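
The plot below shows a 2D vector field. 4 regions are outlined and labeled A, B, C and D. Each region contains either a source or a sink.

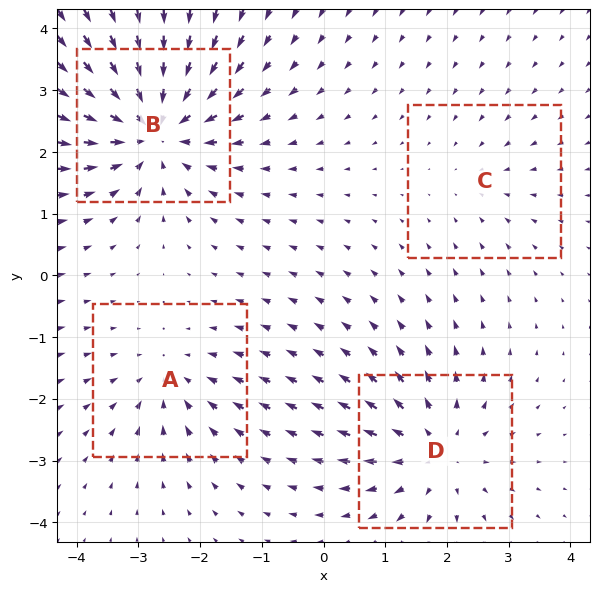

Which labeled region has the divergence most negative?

Divergence at each region's feature centre — A: about -3, B: about -7, C: about -2, D: about +4. Region B is most negative.

B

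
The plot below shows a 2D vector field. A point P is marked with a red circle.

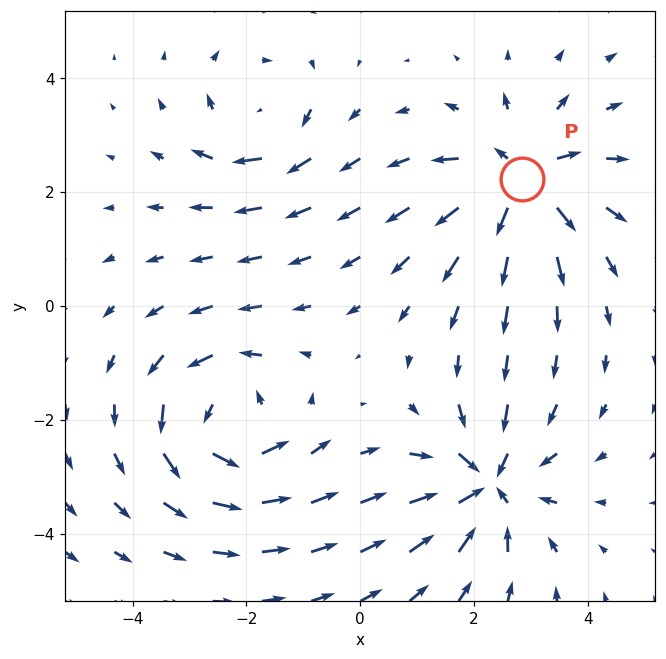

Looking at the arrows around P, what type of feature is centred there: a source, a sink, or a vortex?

source

At P (2.8, 2.2) the arrows spread outward. Divergence about +5, curl ≈0 — positive divergence with near-zero curl is a source.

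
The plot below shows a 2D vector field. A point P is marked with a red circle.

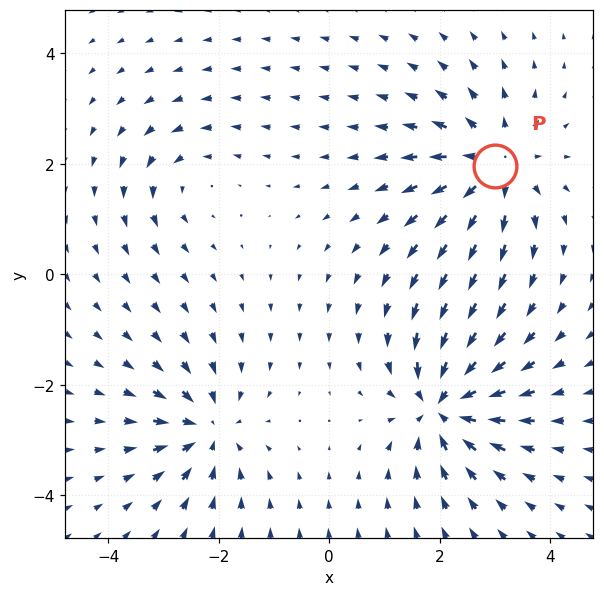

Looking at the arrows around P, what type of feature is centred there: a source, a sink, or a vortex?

source

At P (3.0, 2.0) the arrows spread outward. Divergence about +5, curl ≈0 — positive divergence with near-zero curl is a source.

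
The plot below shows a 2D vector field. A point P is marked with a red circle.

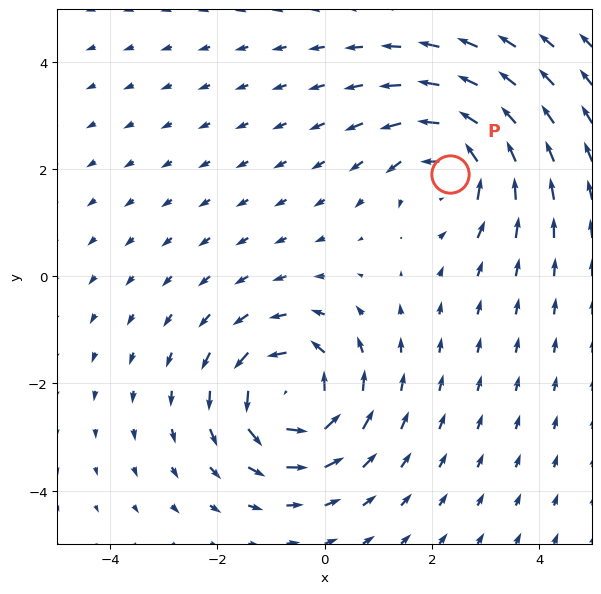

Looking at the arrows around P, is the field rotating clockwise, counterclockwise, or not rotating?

counterclockwise

Near P at (2.3, 1.9) the arrows circulate counterclockwise. The curl (z-component) there is about +5; positive curl means counterclockwise rotation.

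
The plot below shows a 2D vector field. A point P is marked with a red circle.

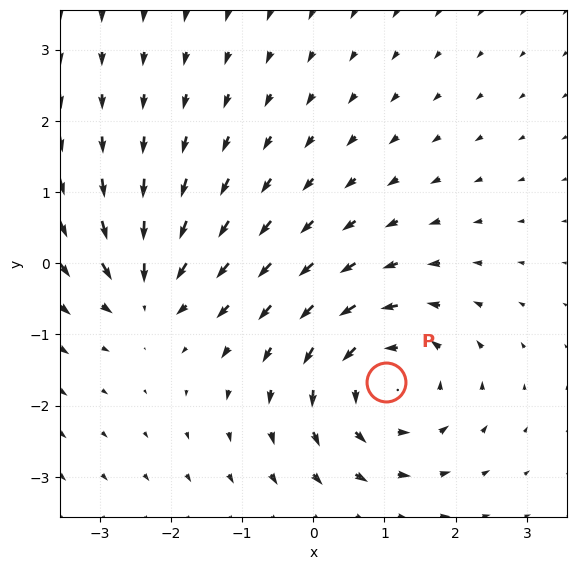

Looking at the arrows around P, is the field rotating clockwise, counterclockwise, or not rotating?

Near P at (1.0, -1.7) the arrows circulate counterclockwise. The curl (z-component) there is about +5; positive curl means counterclockwise rotation.

counterclockwise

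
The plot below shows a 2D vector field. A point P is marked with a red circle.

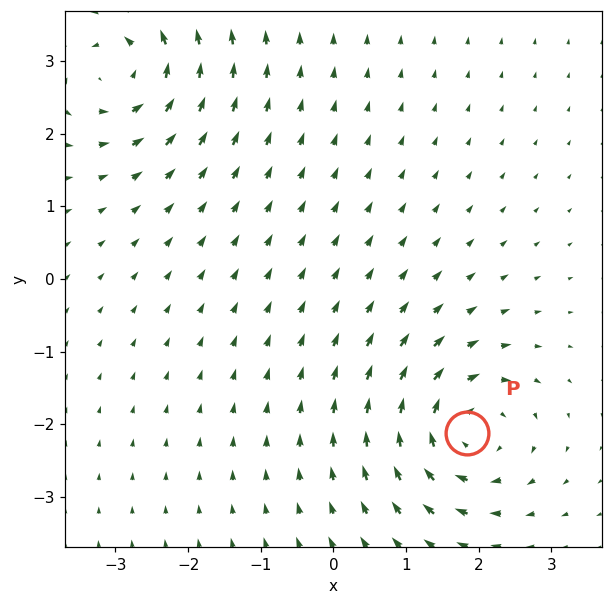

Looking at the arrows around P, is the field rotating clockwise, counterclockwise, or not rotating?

Near P at (1.8, -2.1) the arrows circulate clockwise. The curl (z-component) there is about -4; negative curl means clockwise rotation.

clockwise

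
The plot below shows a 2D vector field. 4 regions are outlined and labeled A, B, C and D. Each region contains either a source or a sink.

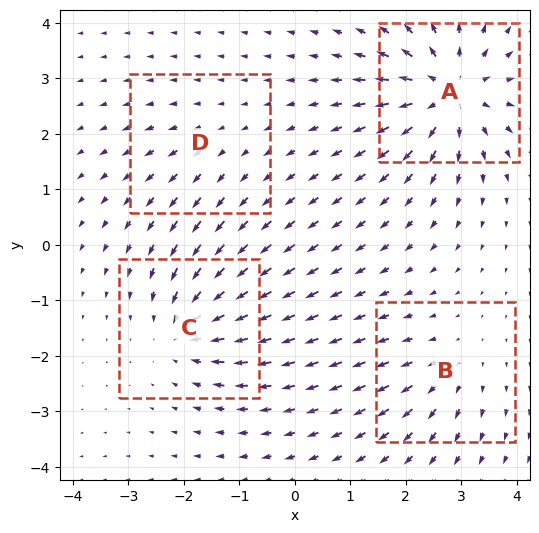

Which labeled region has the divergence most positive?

A

Divergence at each region's feature centre — A: about +8, B: about +4, C: about -6, D: about +2. Region A is most positive.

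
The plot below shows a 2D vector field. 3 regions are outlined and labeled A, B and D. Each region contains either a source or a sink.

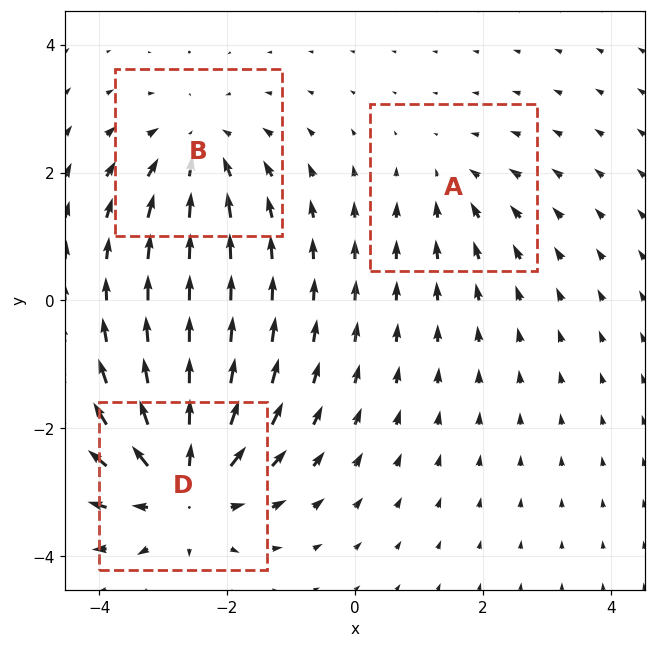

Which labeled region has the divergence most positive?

D

Divergence at each region's feature centre — A: about -2, B: about -3, D: about +5. Region D is most positive.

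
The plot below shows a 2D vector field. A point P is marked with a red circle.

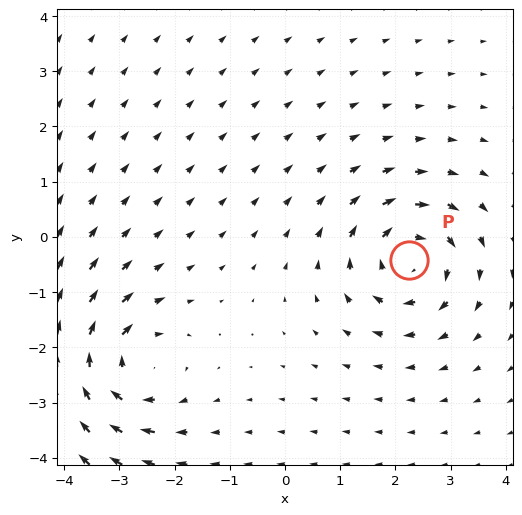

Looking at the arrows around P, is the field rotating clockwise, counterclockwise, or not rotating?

clockwise

Near P at (2.3, -0.4) the arrows circulate clockwise. The curl (z-component) there is about -5; negative curl means clockwise rotation.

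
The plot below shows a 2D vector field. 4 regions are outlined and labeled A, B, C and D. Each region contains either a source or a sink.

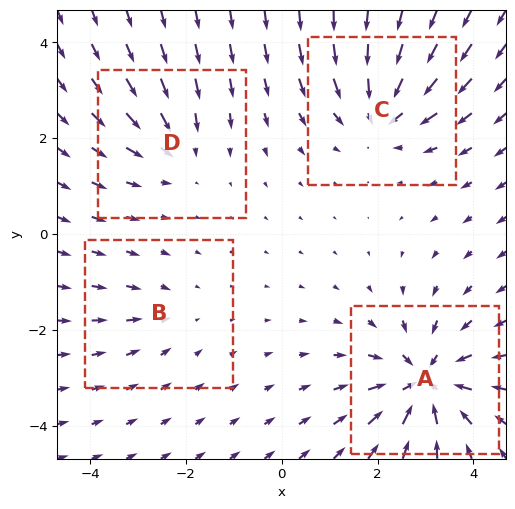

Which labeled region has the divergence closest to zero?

B

Divergence at each region's feature centre — A: about -7, B: about -2, C: about -5, D: about -4. Region B is closest to zero.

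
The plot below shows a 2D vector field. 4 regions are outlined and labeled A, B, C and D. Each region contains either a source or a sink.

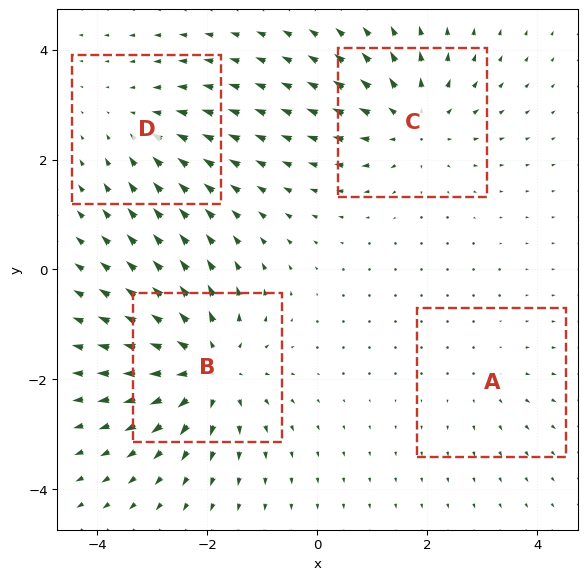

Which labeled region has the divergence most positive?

B

Divergence at each region's feature centre — A: about +2, B: about +6, C: about +5, D: about -3. Region B is most positive.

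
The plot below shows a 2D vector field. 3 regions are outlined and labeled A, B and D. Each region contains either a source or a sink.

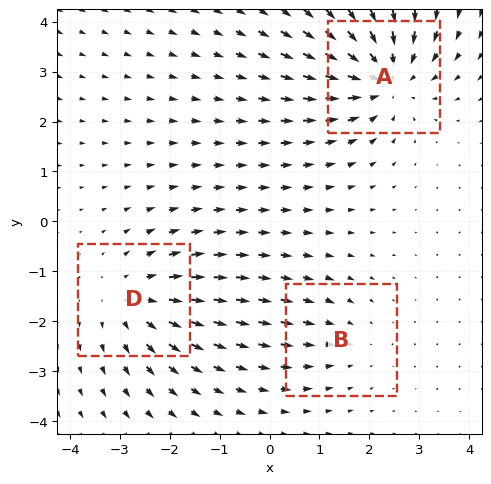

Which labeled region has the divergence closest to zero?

Divergence at each region's feature centre — A: about -4, B: about -2, D: about +3. Region B is closest to zero.

B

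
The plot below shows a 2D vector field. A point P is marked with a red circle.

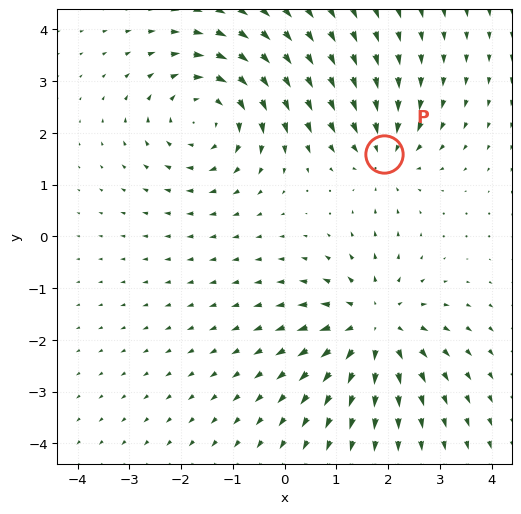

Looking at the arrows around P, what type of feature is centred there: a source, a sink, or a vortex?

At P (1.9, 1.6) the arrows converge inward. Divergence about -3, curl ≈0 — negative divergence with near-zero curl is a sink.

sink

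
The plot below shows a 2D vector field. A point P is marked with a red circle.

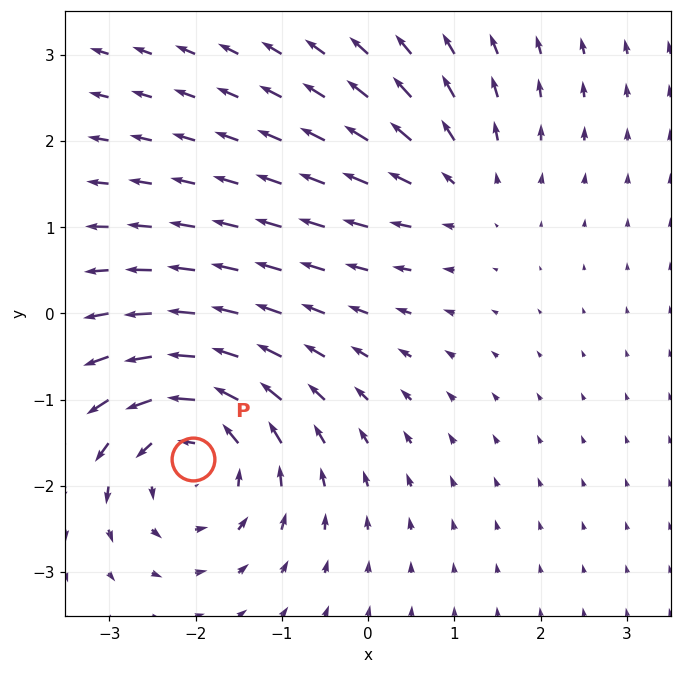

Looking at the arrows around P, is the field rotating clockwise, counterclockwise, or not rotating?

counterclockwise

Near P at (-2.0, -1.7) the arrows circulate counterclockwise. The curl (z-component) there is about +5; positive curl means counterclockwise rotation.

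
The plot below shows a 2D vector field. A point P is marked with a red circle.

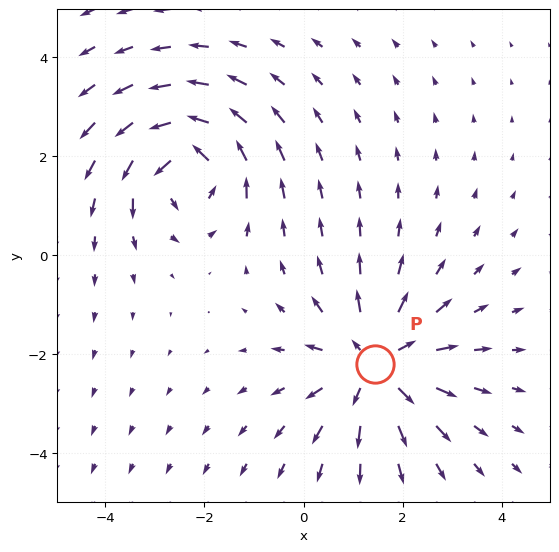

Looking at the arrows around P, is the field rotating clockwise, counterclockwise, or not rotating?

Near P at (1.4, -2.2) the arrows show no circulation. The curl there is ≈0.

not rotating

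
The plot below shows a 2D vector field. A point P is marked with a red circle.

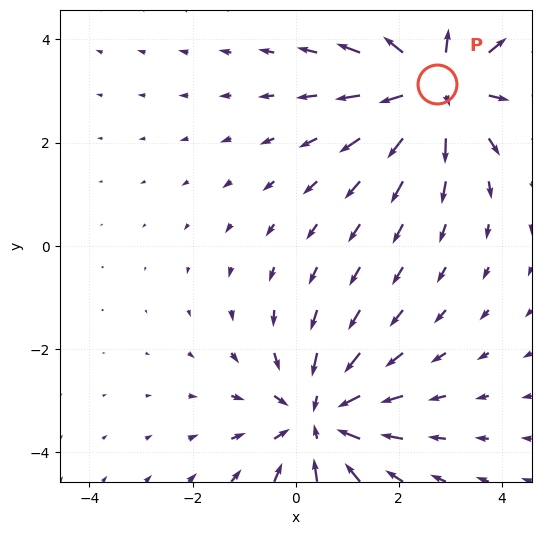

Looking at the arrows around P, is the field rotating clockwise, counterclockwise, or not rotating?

not rotating

Near P at (2.7, 3.1) the arrows show no circulation. The curl there is ≈0.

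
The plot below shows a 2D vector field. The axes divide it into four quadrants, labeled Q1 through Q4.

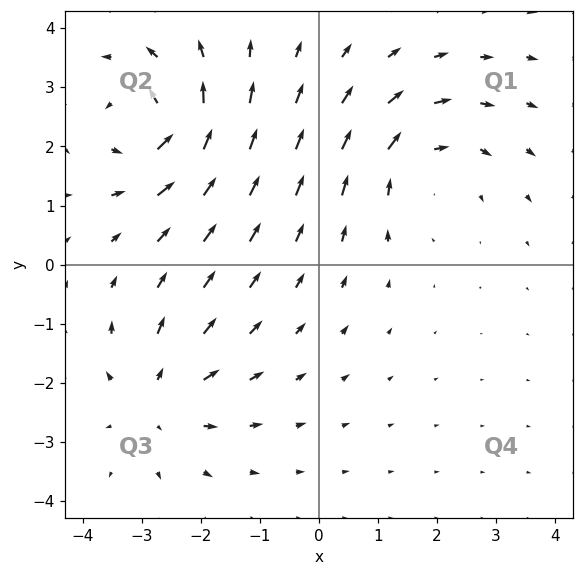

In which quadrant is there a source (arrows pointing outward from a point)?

The source sits at approximately (-2.8, -2.3), which lies in quadrant Q3. The divergence there is about +4, positive as expected for a source.

Q3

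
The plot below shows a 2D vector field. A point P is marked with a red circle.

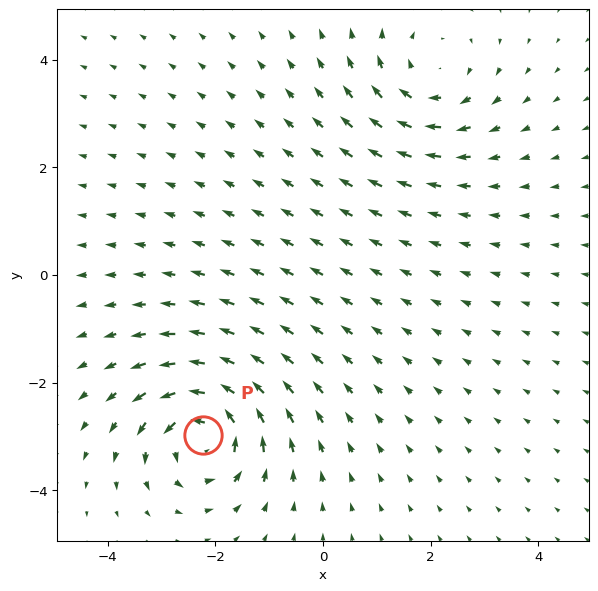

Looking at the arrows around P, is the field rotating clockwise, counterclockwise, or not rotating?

Near P at (-2.2, -3.0) the arrows circulate counterclockwise. The curl (z-component) there is about +5; positive curl means counterclockwise rotation.

counterclockwise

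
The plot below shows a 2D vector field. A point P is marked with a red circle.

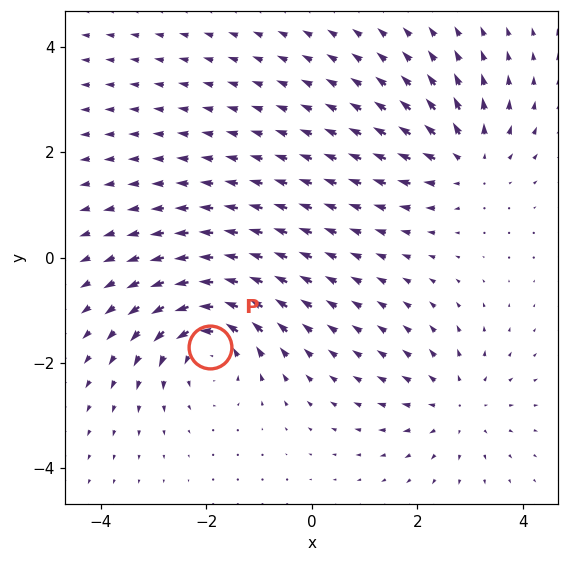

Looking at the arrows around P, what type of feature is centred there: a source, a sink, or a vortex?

At P (-1.9, -1.7) the arrows circulate counterclockwise. Divergence ≈0, curl about +5 — near-zero divergence with nonzero curl is a vortex.

vortex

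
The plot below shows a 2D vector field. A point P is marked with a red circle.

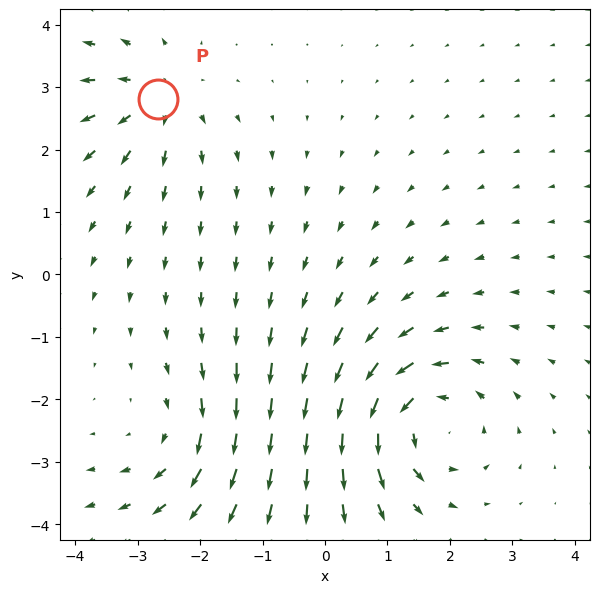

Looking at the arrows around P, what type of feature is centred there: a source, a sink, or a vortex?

At P (-2.7, 2.8) the arrows spread outward. Divergence about +3, curl ≈0 — positive divergence with near-zero curl is a source.

source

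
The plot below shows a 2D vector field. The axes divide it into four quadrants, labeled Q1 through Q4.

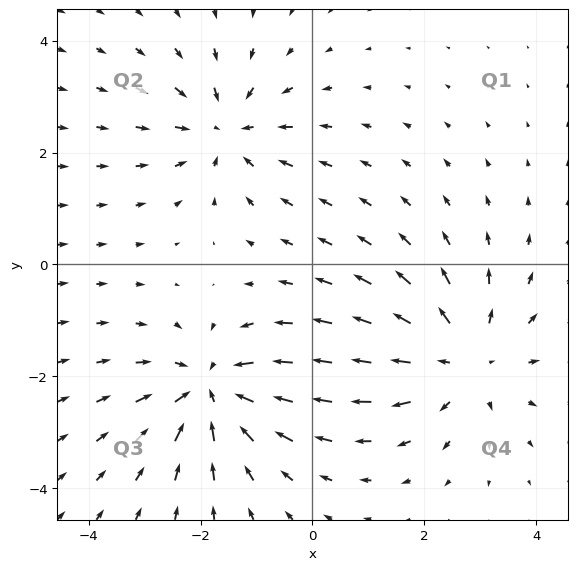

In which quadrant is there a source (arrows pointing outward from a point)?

The source sits at approximately (2.7, -1.7), which lies in quadrant Q4. The divergence there is about +3, positive as expected for a source.

Q4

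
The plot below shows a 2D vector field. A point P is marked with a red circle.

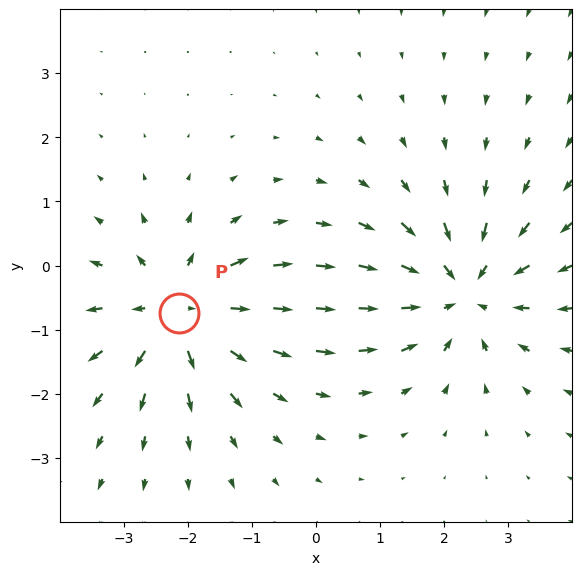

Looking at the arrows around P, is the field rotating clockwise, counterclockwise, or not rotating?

not rotating

Near P at (-2.1, -0.7) the arrows show no circulation. The curl there is ≈0.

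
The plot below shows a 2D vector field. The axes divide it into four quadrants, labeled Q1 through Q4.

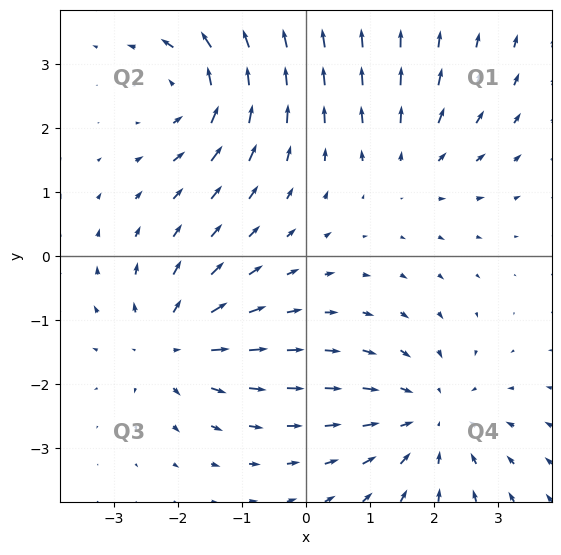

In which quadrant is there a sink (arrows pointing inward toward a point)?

Q4

The sink sits at approximately (2.0, -2.5), which lies in quadrant Q4. The divergence there is about -4, negative as expected for a sink.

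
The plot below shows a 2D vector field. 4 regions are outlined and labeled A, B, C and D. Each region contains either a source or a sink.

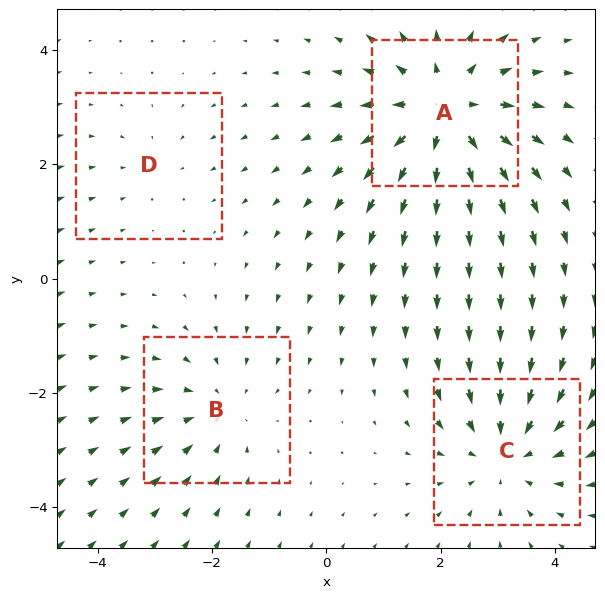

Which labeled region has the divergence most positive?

Divergence at each region's feature centre — A: about +6, B: about -3, C: about -4, D: about -2. Region A is most positive.

A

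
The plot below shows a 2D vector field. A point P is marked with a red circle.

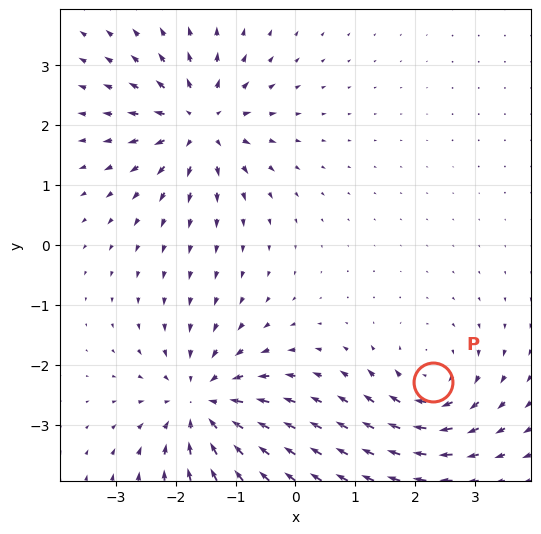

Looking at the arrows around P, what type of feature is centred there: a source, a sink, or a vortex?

vortex

At P (2.3, -2.3) the arrows circulate clockwise. Divergence ≈0, curl about -5 — near-zero divergence with nonzero curl is a vortex.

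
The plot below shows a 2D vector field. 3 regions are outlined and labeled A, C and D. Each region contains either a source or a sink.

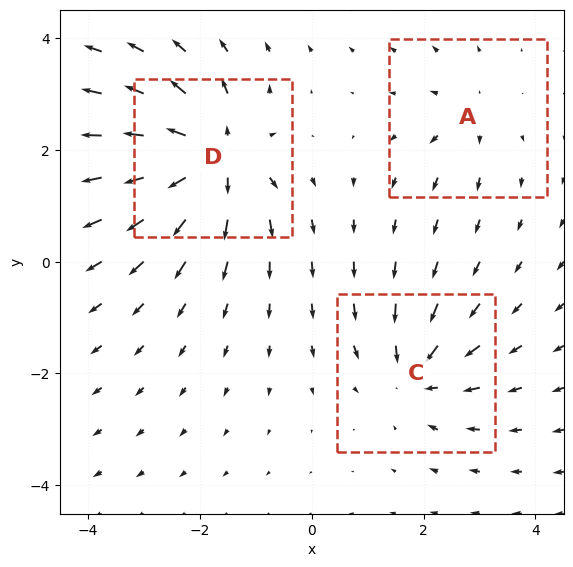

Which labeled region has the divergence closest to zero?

A

Divergence at each region's feature centre — A: about +2, C: about -4, D: about +6. Region A is closest to zero.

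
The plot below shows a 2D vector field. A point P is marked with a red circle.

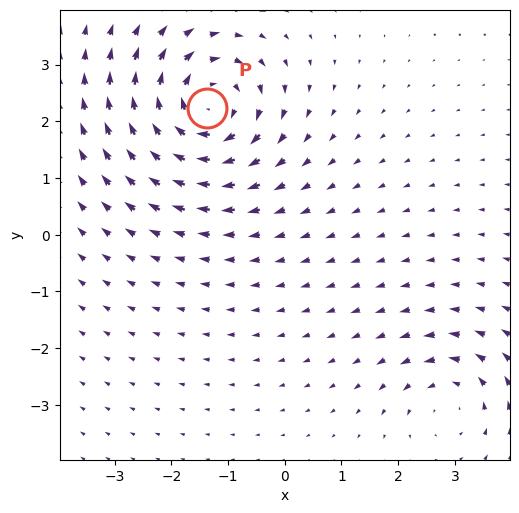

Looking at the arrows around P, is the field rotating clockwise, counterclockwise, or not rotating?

clockwise

Near P at (-1.4, 2.2) the arrows circulate clockwise. The curl (z-component) there is about -6; negative curl means clockwise rotation.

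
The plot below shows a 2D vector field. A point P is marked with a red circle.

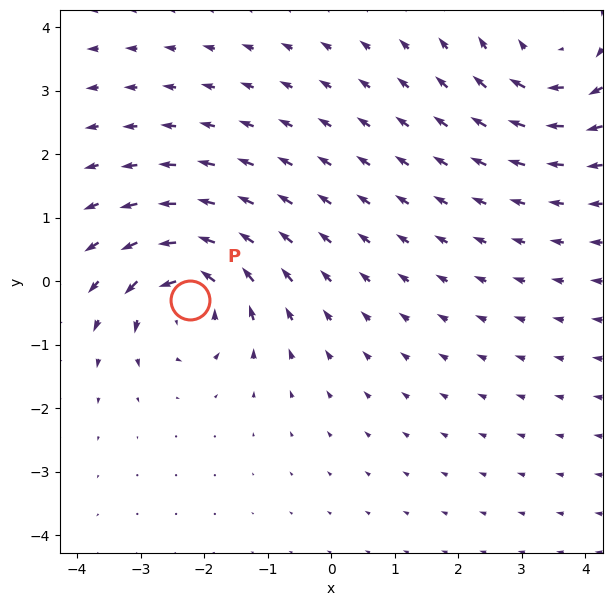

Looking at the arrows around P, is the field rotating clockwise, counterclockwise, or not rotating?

Near P at (-2.2, -0.3) the arrows circulate counterclockwise. The curl (z-component) there is about +5; positive curl means counterclockwise rotation.

counterclockwise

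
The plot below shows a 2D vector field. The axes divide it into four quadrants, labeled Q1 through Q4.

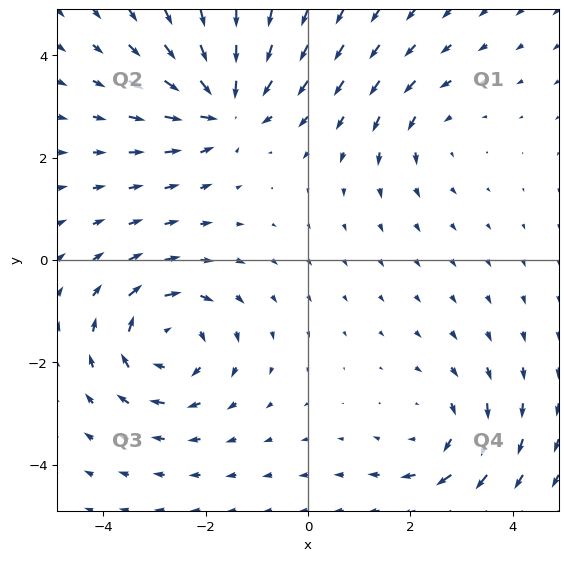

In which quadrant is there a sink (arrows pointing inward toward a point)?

Q2

The sink sits at approximately (-1.6, 3.0), which lies in quadrant Q2. The divergence there is about -5, negative as expected for a sink.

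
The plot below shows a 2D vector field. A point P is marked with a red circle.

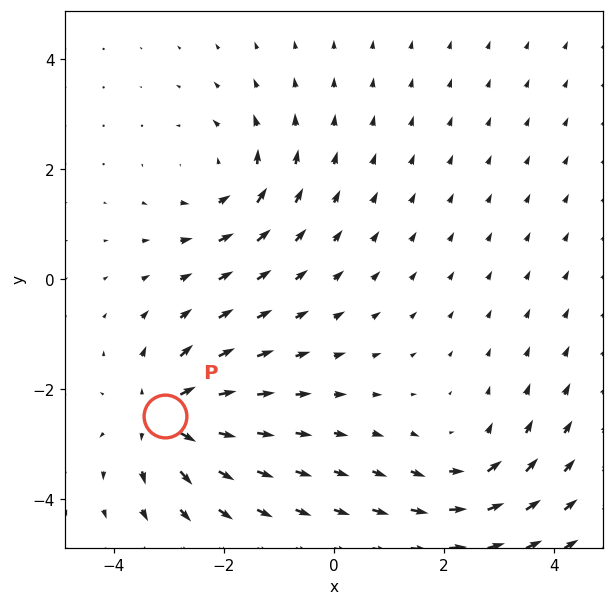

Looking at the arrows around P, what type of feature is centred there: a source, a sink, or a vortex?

At P (-3.1, -2.5) the arrows spread outward. Divergence about +5, curl ≈0 — positive divergence with near-zero curl is a source.

source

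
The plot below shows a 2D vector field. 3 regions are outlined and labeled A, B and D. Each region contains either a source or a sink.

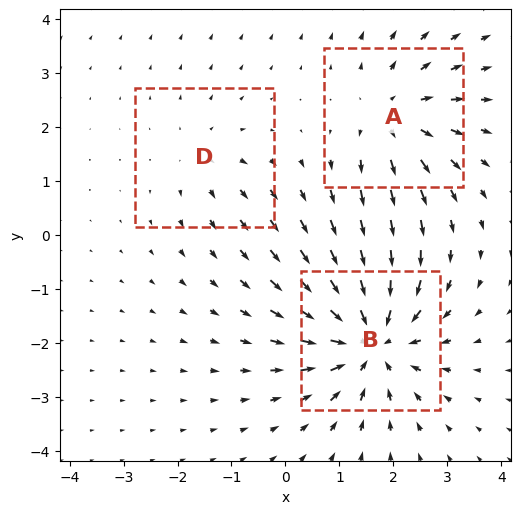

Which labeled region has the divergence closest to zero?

D

Divergence at each region's feature centre — A: about +3, B: about -5, D: about +2. Region D is closest to zero.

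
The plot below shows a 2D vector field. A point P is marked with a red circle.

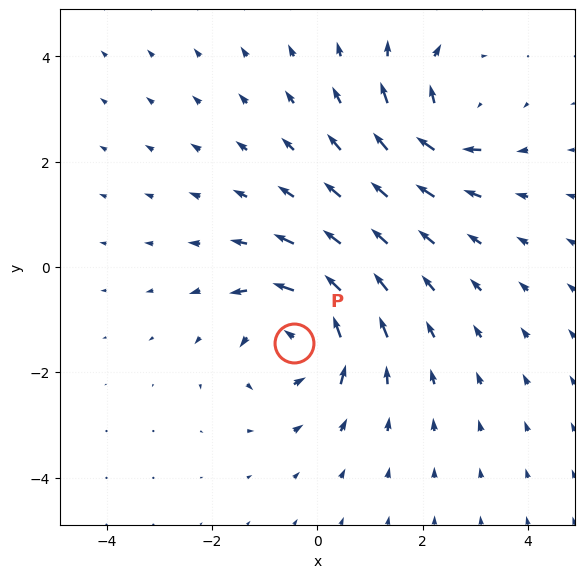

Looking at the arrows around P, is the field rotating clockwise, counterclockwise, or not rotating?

counterclockwise

Near P at (-0.4, -1.4) the arrows circulate counterclockwise. The curl (z-component) there is about +5; positive curl means counterclockwise rotation.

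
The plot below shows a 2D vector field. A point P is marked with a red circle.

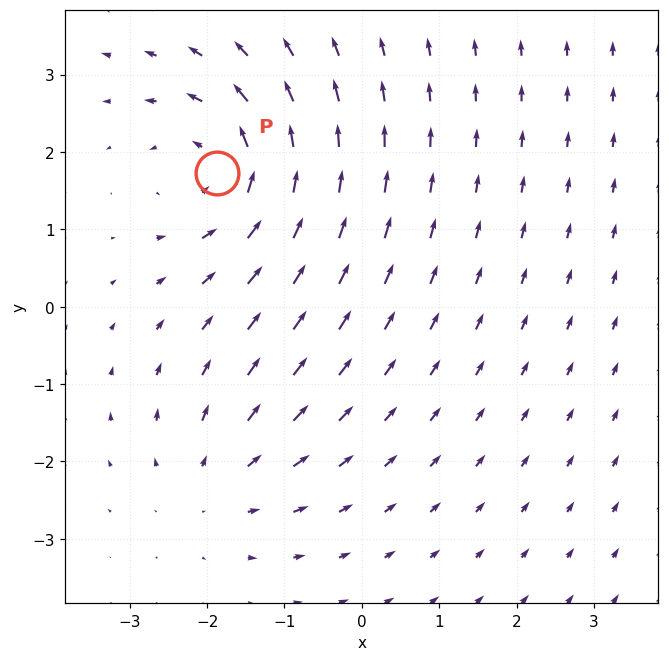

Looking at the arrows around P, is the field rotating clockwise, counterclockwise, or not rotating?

Near P at (-1.9, 1.7) the arrows circulate counterclockwise. The curl (z-component) there is about +5; positive curl means counterclockwise rotation.

counterclockwise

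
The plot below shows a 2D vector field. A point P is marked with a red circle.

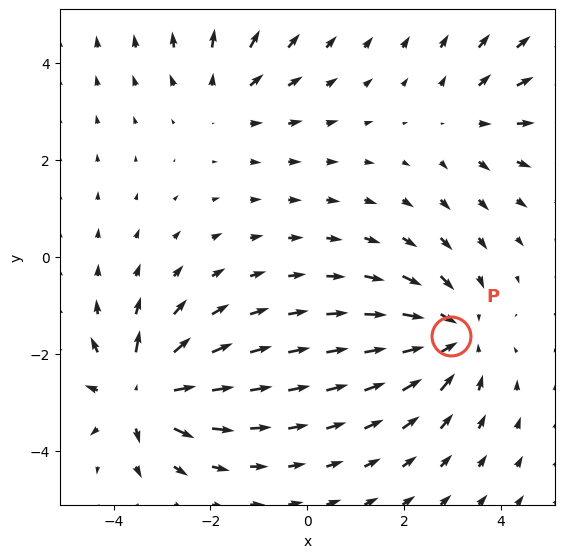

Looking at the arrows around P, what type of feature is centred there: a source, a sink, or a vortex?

At P (3.0, -1.6) the arrows converge inward. Divergence about -4, curl ≈0 — negative divergence with near-zero curl is a sink.

sink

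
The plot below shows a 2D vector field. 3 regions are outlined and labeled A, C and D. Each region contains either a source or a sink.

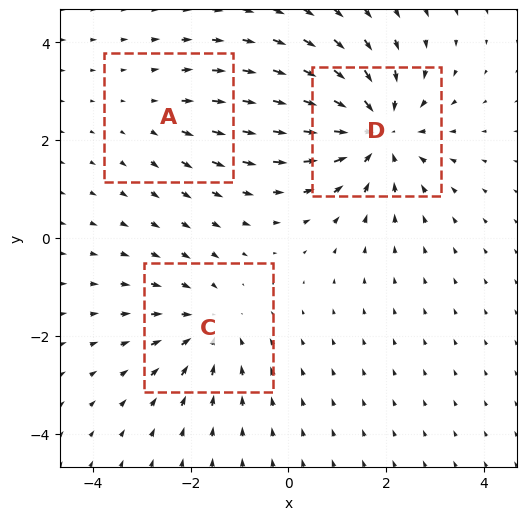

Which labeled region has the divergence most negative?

Divergence at each region's feature centre — A: about +2, C: about -3, D: about -4. Region D is most negative.

D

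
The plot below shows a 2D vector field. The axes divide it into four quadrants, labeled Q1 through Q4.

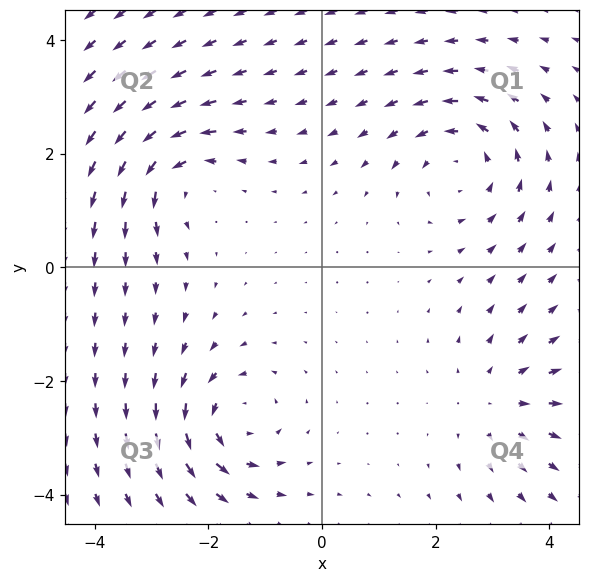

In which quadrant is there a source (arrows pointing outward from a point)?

The source sits at approximately (3.0, -2.3), which lies in quadrant Q4. The divergence there is about +3, positive as expected for a source.

Q4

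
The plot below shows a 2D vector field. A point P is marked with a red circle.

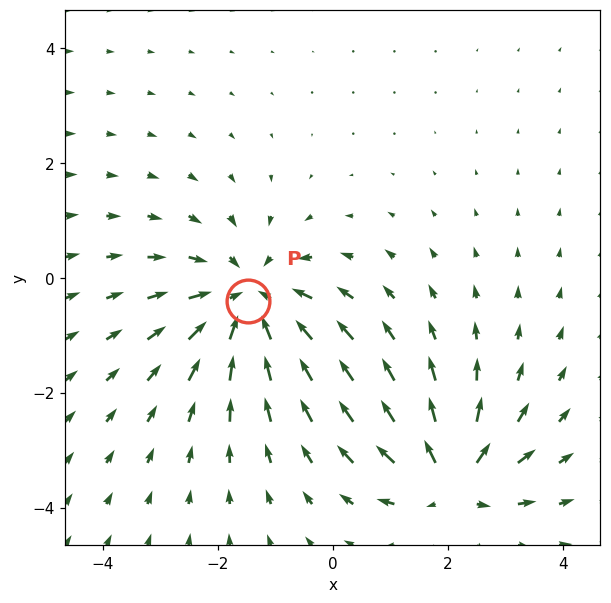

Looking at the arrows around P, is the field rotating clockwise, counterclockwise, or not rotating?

not rotating

Near P at (-1.5, -0.4) the arrows show no circulation. The curl there is ≈0.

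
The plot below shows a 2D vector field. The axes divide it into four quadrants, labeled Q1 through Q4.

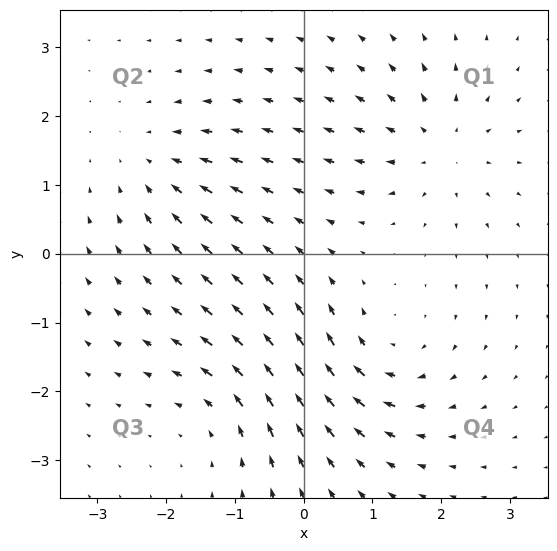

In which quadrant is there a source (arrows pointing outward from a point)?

The source sits at approximately (2.0, 1.6), which lies in quadrant Q1. The divergence there is about +4, positive as expected for a source.

Q1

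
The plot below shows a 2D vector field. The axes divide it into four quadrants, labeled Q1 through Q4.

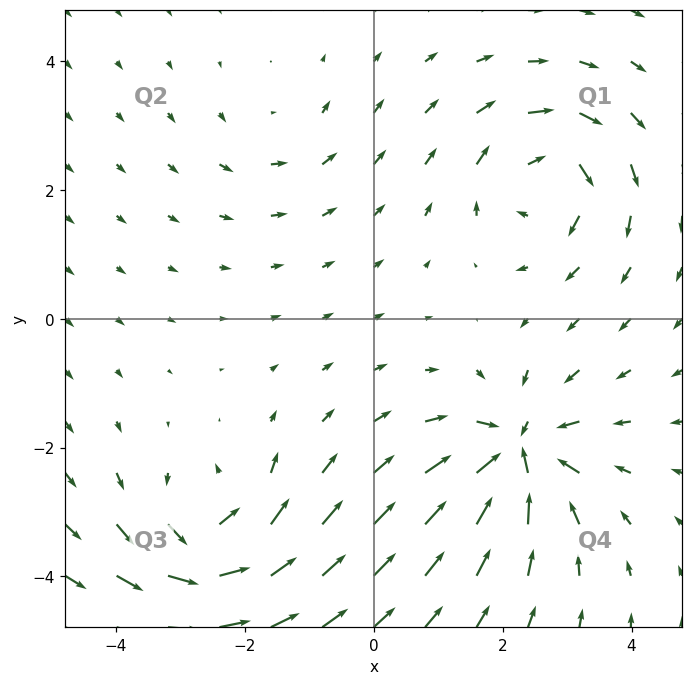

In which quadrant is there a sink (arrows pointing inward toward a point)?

The sink sits at approximately (2.2, -2.1), which lies in quadrant Q4. The divergence there is about -7, negative as expected for a sink.

Q4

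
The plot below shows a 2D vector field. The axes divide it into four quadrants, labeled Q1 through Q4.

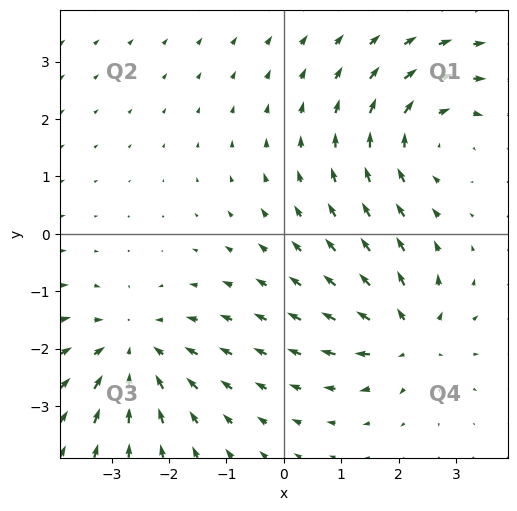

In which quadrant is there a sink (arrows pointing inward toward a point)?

Q3

The sink sits at approximately (-2.6, -2.0), which lies in quadrant Q3. The divergence there is about -4, negative as expected for a sink.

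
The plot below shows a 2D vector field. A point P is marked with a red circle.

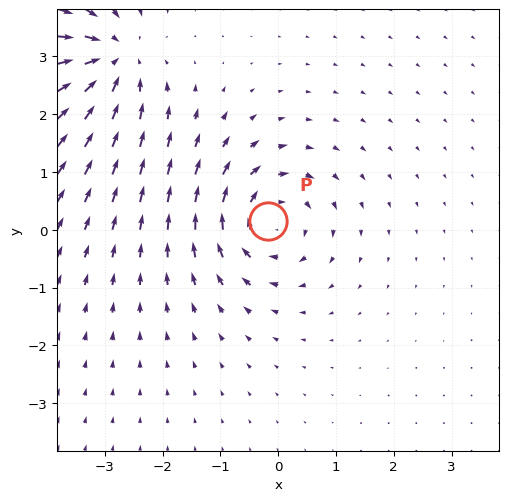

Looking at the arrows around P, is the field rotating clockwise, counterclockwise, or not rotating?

clockwise

Near P at (-0.2, 0.2) the arrows circulate clockwise. The curl (z-component) there is about -4; negative curl means clockwise rotation.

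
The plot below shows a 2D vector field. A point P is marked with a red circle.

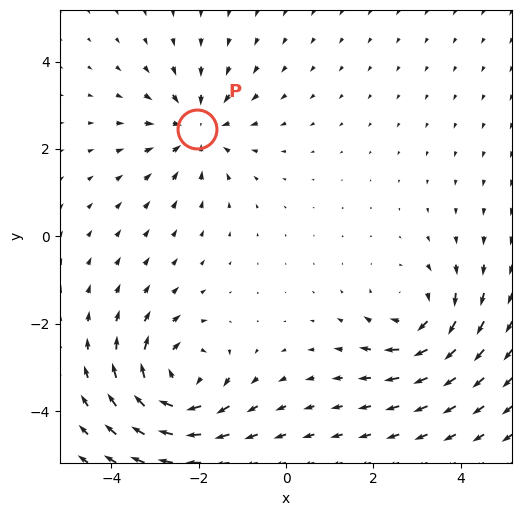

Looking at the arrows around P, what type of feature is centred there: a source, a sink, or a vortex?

sink

At P (-2.0, 2.5) the arrows converge inward. Divergence about -3, curl ≈0 — negative divergence with near-zero curl is a sink.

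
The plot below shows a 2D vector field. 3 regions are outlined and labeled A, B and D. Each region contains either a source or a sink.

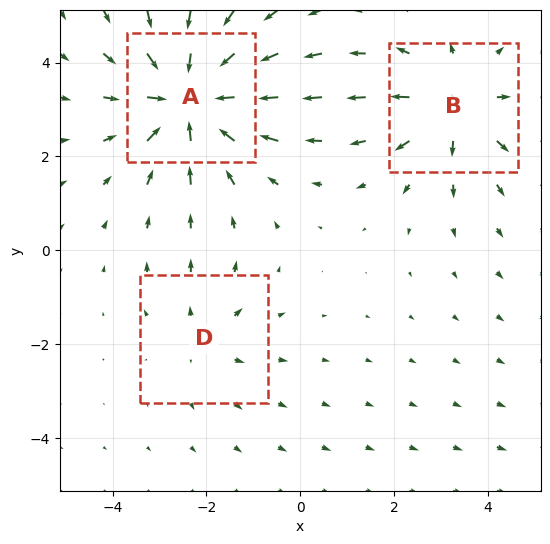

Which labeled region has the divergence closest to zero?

Divergence at each region's feature centre — A: about -5, B: about +3, D: about +2. Region D is closest to zero.

D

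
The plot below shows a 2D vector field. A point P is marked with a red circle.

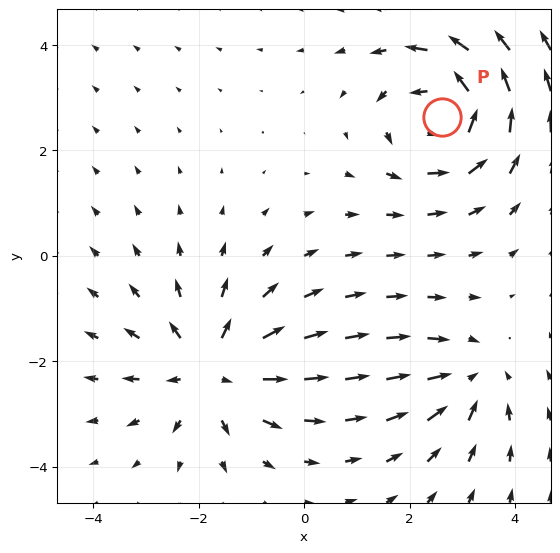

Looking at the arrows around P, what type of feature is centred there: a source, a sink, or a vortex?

vortex

At P (2.6, 2.6) the arrows circulate counterclockwise. Divergence ≈0, curl about +5 — near-zero divergence with nonzero curl is a vortex.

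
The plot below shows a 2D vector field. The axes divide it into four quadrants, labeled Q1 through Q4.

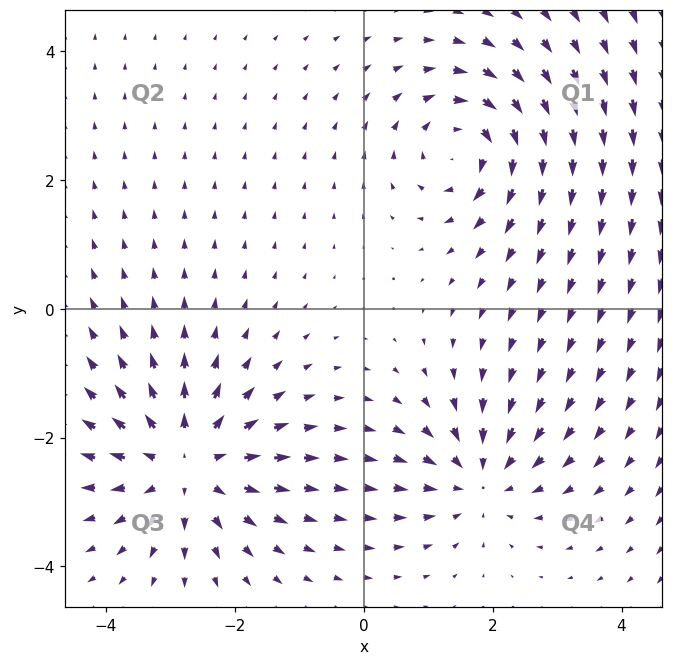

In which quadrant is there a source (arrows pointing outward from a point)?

The source sits at approximately (-2.7, -2.4), which lies in quadrant Q3. The divergence there is about +5, positive as expected for a source.

Q3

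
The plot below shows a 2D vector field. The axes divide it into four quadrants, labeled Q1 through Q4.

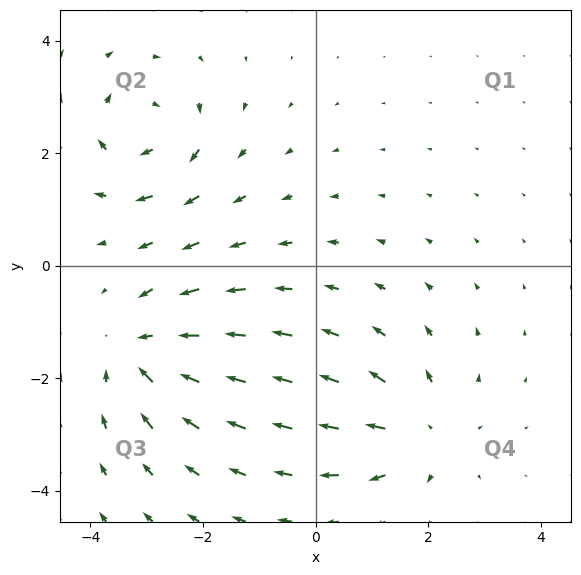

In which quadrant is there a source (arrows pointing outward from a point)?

Q4

The source sits at approximately (1.9, -3.0), which lies in quadrant Q4. The divergence there is about +4, positive as expected for a source.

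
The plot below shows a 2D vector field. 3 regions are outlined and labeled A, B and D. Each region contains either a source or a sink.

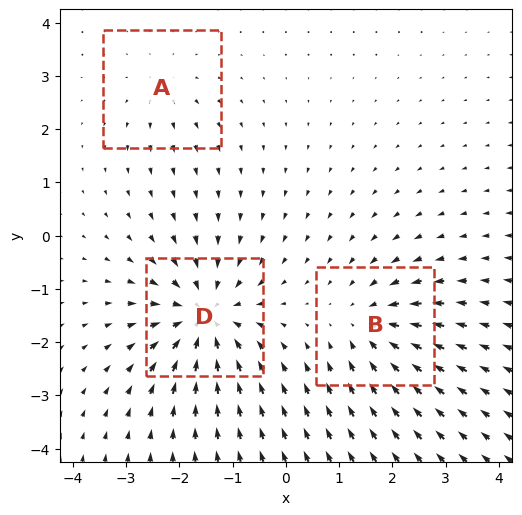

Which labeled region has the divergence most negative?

Divergence at each region's feature centre — A: about +2, B: about -4, D: about -6. Region D is most negative.

D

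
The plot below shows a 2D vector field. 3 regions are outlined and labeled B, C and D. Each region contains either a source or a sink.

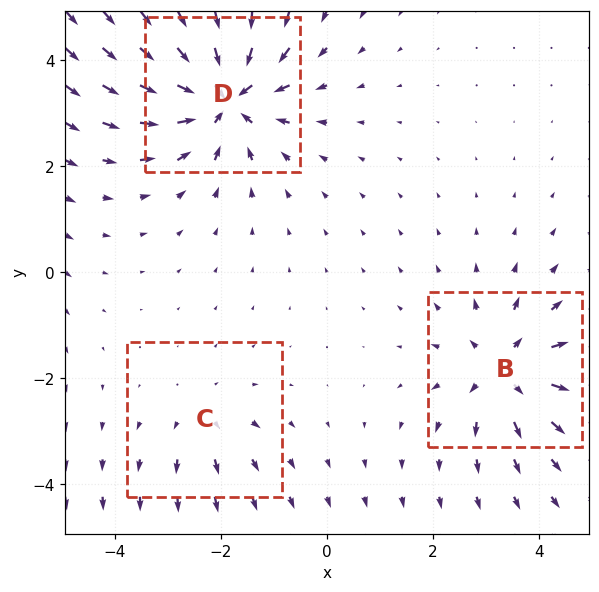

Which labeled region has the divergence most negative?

D

Divergence at each region's feature centre — B: about +4, C: about +2, D: about -6. Region D is most negative.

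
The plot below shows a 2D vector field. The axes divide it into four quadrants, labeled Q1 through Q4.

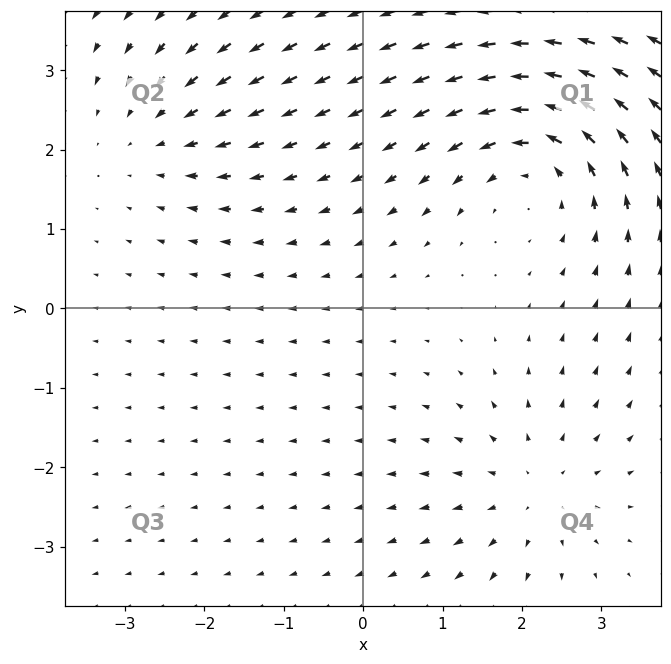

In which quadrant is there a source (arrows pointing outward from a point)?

Q4

The source sits at approximately (2.1, -2.3), which lies in quadrant Q4. The divergence there is about +3, positive as expected for a source.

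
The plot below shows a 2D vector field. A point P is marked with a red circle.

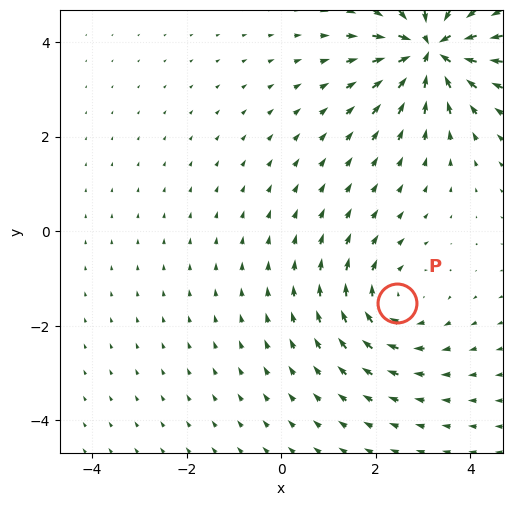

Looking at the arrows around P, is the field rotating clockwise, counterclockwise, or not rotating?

clockwise

Near P at (2.5, -1.5) the arrows circulate clockwise. The curl (z-component) there is about -3; negative curl means clockwise rotation.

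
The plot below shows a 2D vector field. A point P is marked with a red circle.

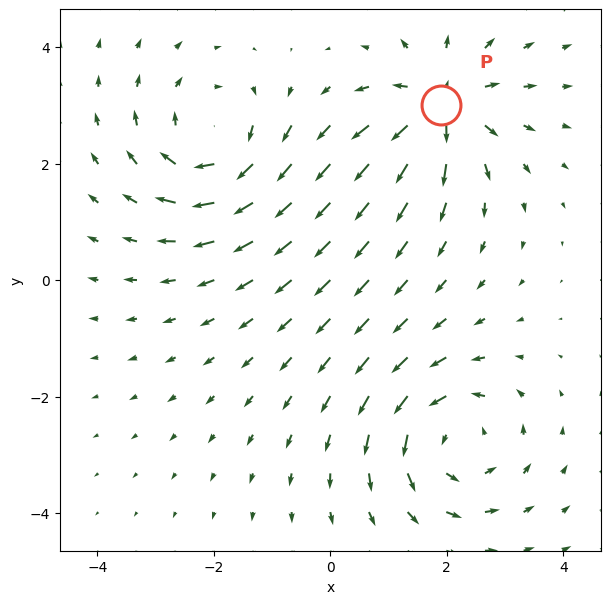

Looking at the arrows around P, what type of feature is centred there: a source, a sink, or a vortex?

source

At P (1.9, 3.0) the arrows spread outward. Divergence about +5, curl ≈0 — positive divergence with near-zero curl is a source.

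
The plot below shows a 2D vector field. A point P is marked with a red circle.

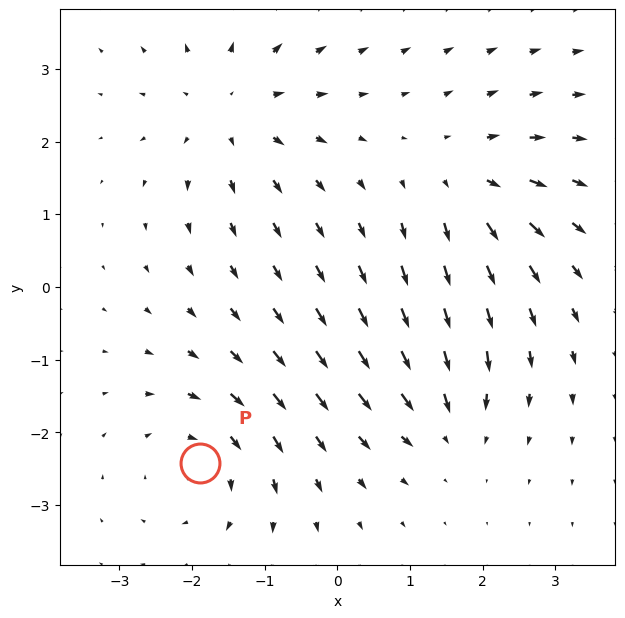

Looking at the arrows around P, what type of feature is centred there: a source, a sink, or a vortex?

vortex

At P (-1.9, -2.4) the arrows circulate clockwise. Divergence ≈0, curl about -4 — near-zero divergence with nonzero curl is a vortex.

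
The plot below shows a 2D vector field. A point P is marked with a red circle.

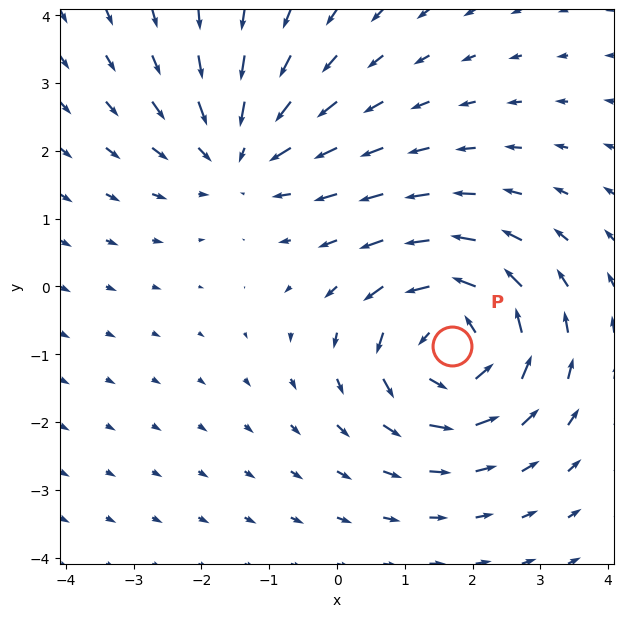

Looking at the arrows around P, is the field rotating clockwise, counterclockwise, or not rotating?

Near P at (1.7, -0.9) the arrows circulate counterclockwise. The curl (z-component) there is about +5; positive curl means counterclockwise rotation.

counterclockwise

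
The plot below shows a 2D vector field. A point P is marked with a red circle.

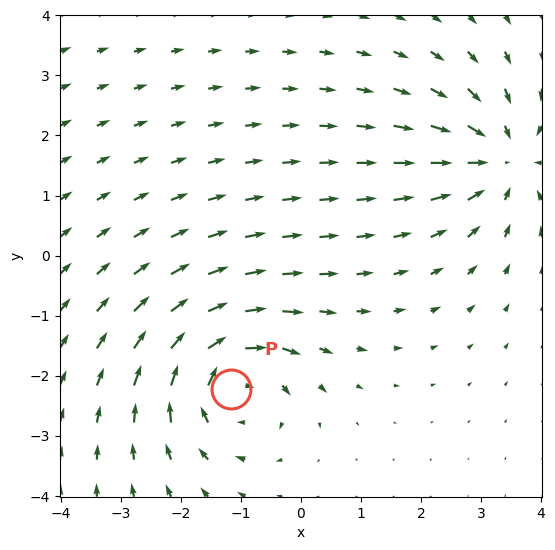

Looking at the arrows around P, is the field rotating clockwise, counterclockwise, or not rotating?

Near P at (-1.2, -2.2) the arrows circulate clockwise. The curl (z-component) there is about -5; negative curl means clockwise rotation.

clockwise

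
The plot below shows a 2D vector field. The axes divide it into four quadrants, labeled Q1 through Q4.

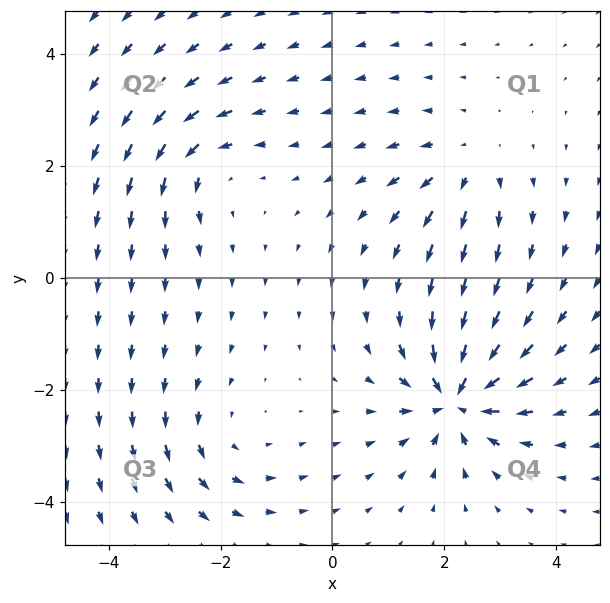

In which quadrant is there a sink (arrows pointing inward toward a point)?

Q4

The sink sits at approximately (2.2, -2.2), which lies in quadrant Q4. The divergence there is about -6, negative as expected for a sink.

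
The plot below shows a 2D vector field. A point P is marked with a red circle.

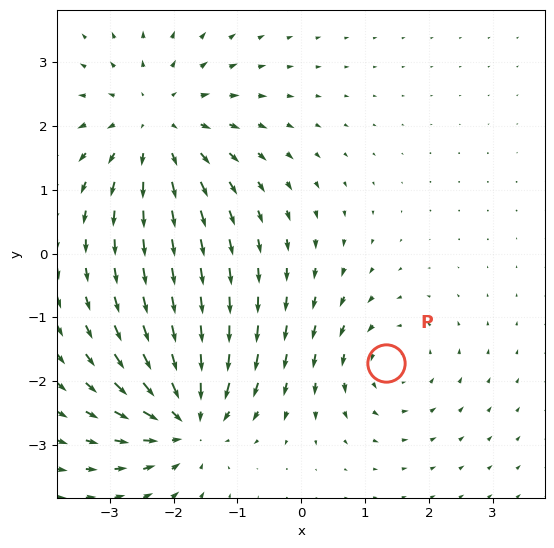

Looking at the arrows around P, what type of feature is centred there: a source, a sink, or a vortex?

vortex

At P (1.3, -1.7) the arrows circulate counterclockwise. Divergence ≈0, curl about +3 — near-zero divergence with nonzero curl is a vortex.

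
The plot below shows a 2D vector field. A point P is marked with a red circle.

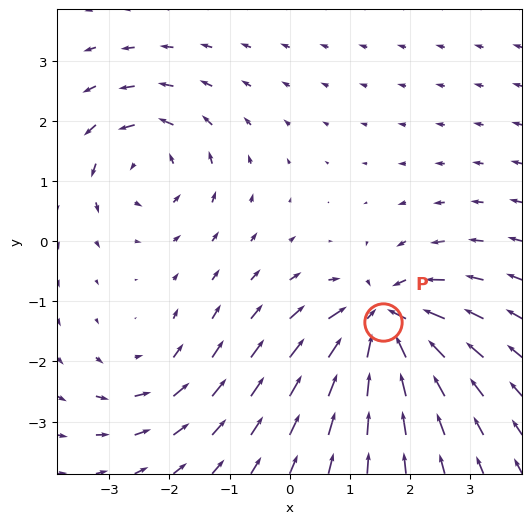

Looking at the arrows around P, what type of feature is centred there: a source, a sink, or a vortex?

At P (1.5, -1.3) the arrows converge inward. Divergence about -6, curl ≈0 — negative divergence with near-zero curl is a sink.

sink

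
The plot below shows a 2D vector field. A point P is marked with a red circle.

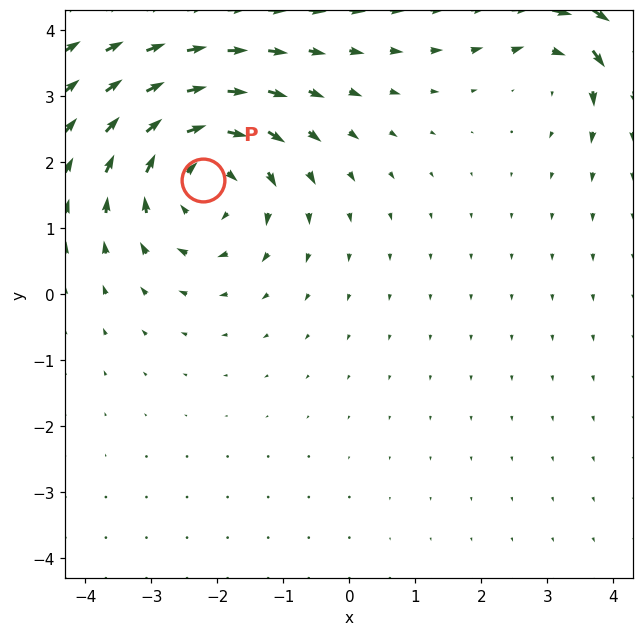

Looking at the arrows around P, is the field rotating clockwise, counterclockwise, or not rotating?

clockwise

Near P at (-2.2, 1.7) the arrows circulate clockwise. The curl (z-component) there is about -4; negative curl means clockwise rotation.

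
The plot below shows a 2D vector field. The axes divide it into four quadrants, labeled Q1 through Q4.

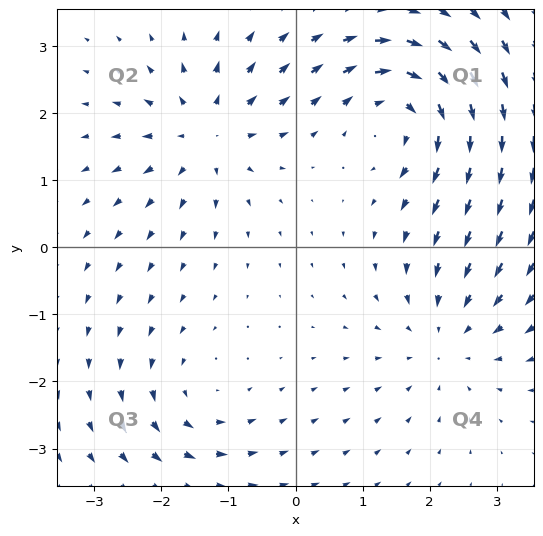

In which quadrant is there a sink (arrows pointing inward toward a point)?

Q4

The sink sits at approximately (2.3, -1.3), which lies in quadrant Q4. The divergence there is about -3, negative as expected for a sink.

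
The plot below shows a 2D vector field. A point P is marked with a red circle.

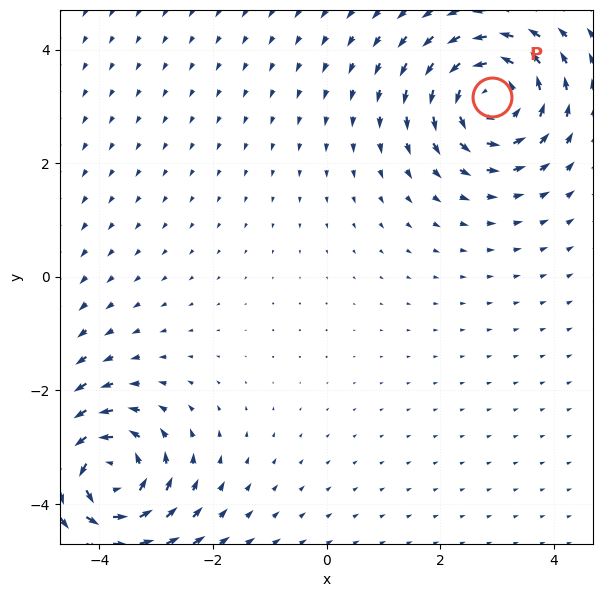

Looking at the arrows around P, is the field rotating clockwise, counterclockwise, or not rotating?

counterclockwise

Near P at (2.9, 3.2) the arrows circulate counterclockwise. The curl (z-component) there is about +4; positive curl means counterclockwise rotation.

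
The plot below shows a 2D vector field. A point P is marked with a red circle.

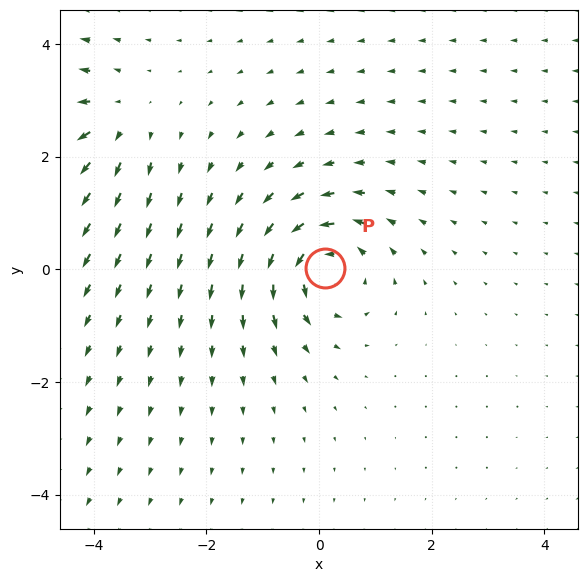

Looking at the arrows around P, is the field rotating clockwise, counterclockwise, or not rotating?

counterclockwise

Near P at (0.1, 0.0) the arrows circulate counterclockwise. The curl (z-component) there is about +5; positive curl means counterclockwise rotation.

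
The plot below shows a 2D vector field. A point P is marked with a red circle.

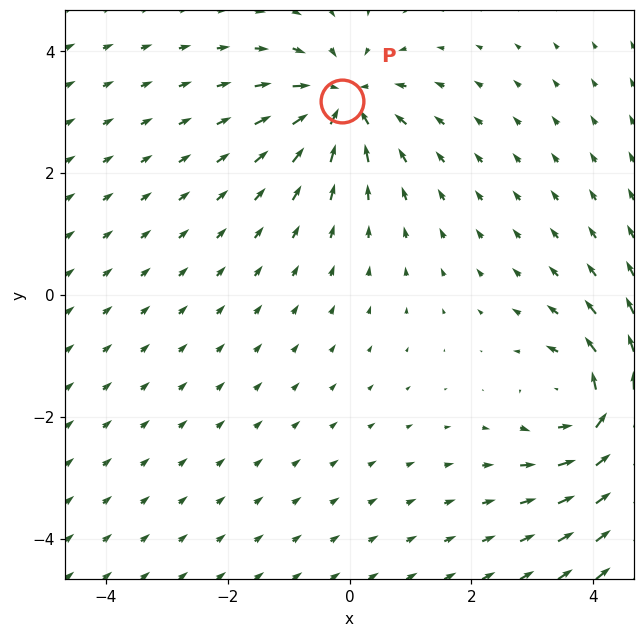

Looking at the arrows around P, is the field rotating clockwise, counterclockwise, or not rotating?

Near P at (-0.1, 3.2) the arrows show no circulation. The curl there is ≈0.

not rotating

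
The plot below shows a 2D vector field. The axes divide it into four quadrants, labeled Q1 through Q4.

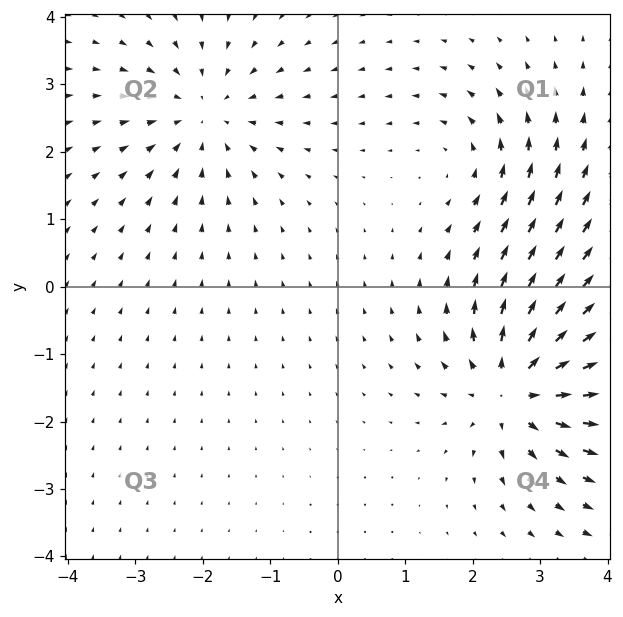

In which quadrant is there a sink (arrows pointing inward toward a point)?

The sink sits at approximately (-2.0, 2.6), which lies in quadrant Q2. The divergence there is about -4, negative as expected for a sink.

Q2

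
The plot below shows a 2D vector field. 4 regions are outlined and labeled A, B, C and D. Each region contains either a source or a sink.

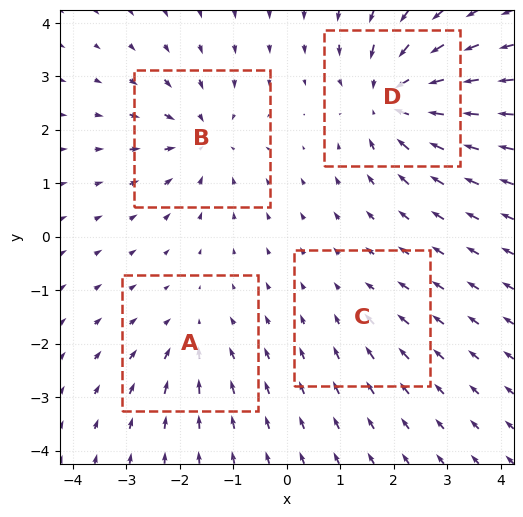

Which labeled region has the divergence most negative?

D

Divergence at each region's feature centre — A: about -4, B: about -5, C: about -2, D: about -8. Region D is most negative.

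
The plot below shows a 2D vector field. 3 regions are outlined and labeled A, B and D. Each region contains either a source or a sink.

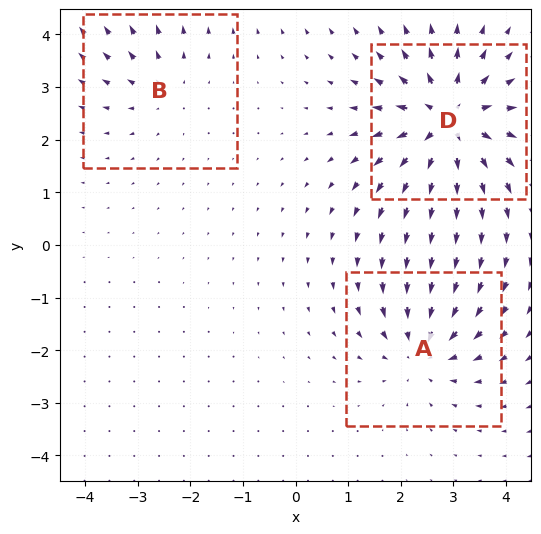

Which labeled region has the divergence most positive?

Divergence at each region's feature centre — A: about -4, B: about +2, D: about +6. Region D is most positive.

D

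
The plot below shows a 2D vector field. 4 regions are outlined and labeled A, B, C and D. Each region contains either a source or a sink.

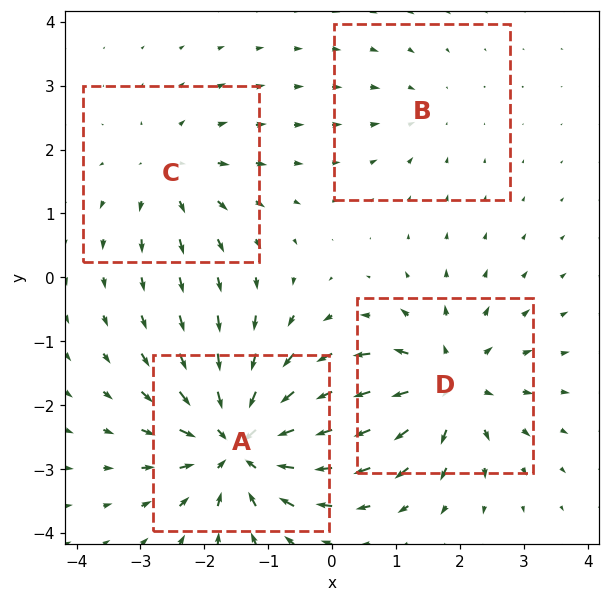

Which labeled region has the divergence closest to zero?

B

Divergence at each region's feature centre — A: about -8, B: about -2, C: about +4, D: about +6. Region B is closest to zero.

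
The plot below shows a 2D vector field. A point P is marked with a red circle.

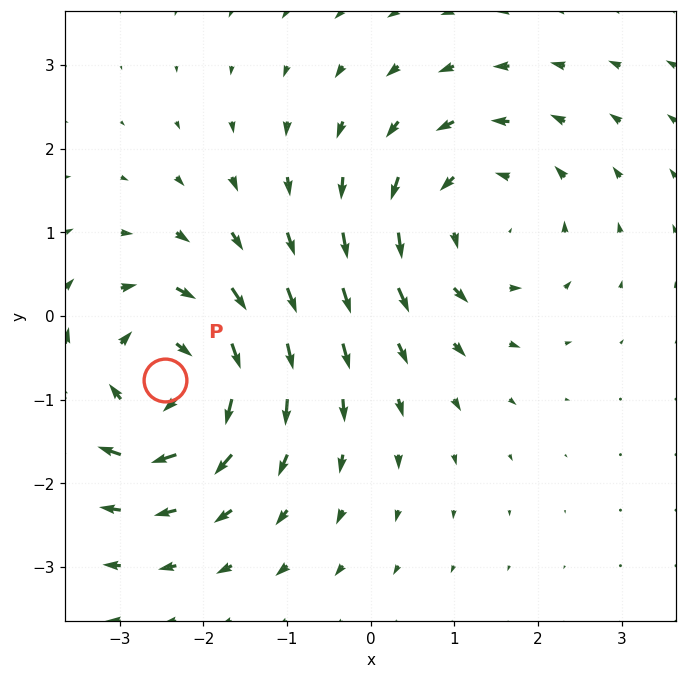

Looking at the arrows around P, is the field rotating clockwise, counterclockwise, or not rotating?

clockwise

Near P at (-2.5, -0.8) the arrows circulate clockwise. The curl (z-component) there is about -5; negative curl means clockwise rotation.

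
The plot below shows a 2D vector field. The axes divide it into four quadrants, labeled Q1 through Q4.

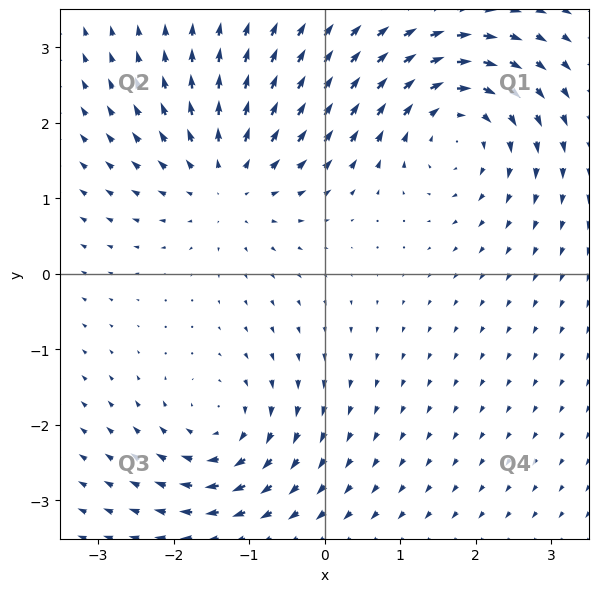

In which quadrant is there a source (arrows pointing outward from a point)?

The source sits at approximately (-1.3, 1.3), which lies in quadrant Q2. The divergence there is about +4, positive as expected for a source.

Q2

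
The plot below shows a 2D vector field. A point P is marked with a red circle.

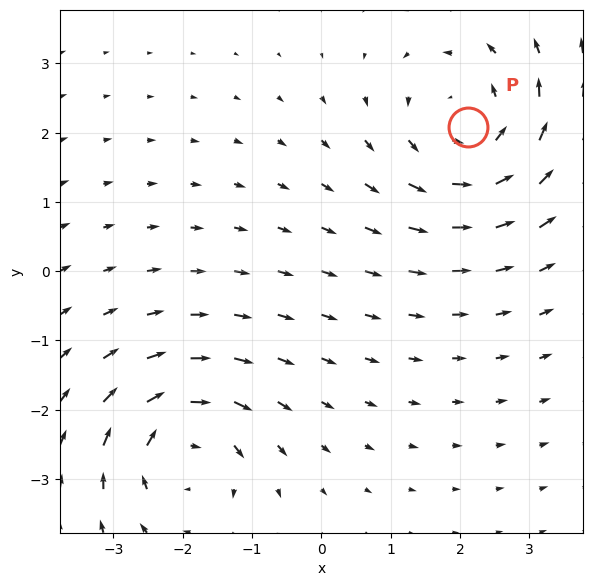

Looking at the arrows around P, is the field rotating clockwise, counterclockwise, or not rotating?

counterclockwise

Near P at (2.1, 2.1) the arrows circulate counterclockwise. The curl (z-component) there is about +3; positive curl means counterclockwise rotation.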